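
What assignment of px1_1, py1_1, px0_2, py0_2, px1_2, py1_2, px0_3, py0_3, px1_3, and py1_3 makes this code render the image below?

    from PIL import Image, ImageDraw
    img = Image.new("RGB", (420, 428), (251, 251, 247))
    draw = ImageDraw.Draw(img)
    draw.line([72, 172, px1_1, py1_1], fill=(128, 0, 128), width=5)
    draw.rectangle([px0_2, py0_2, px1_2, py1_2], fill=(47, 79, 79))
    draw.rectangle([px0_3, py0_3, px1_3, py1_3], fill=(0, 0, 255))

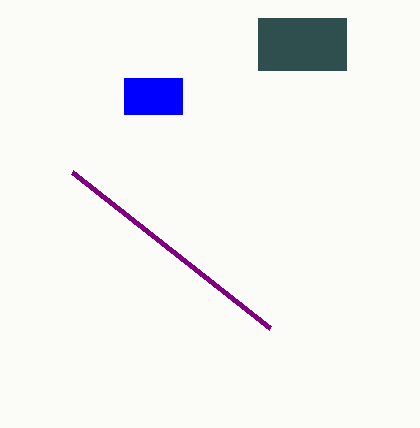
px1_1 = 270; py1_1 = 328; px0_2 = 258; py0_2 = 18; px1_2 = 346; py1_2 = 70; px0_3 = 124; py0_3 = 78; px1_3 = 182; py1_3 = 114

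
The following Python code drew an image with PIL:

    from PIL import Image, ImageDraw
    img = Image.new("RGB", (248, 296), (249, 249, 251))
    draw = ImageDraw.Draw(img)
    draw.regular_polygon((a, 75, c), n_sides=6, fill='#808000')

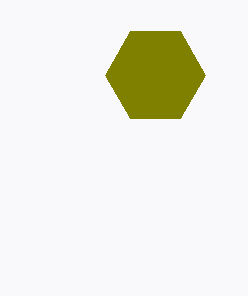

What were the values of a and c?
a = 155, c = 50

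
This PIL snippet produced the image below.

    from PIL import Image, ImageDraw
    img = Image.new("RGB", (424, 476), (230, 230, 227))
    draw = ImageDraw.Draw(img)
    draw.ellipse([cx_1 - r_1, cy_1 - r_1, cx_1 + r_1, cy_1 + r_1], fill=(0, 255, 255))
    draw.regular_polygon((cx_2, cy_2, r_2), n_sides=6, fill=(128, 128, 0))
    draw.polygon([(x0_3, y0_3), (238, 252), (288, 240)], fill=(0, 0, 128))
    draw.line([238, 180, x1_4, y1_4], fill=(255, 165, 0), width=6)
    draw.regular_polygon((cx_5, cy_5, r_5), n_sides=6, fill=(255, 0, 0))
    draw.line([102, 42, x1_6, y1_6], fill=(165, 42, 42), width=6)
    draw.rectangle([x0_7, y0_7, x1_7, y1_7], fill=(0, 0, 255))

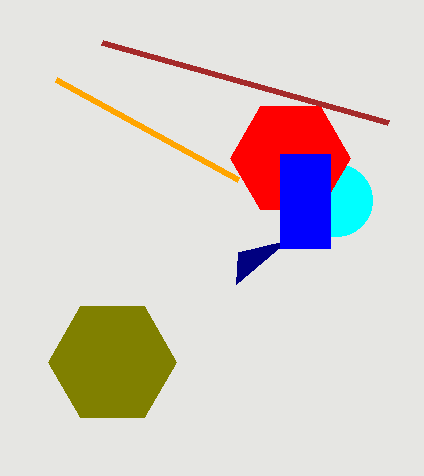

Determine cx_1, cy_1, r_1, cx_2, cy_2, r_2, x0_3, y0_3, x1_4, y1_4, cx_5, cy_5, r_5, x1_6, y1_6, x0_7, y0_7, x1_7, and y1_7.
cx_1 = 336, cy_1 = 200, r_1 = 36, cx_2 = 112, cy_2 = 362, r_2 = 64, x0_3 = 236, y0_3 = 284, x1_4 = 56, y1_4 = 80, cx_5 = 290, cy_5 = 158, r_5 = 60, x1_6 = 388, y1_6 = 122, x0_7 = 280, y0_7 = 154, x1_7 = 330, y1_7 = 248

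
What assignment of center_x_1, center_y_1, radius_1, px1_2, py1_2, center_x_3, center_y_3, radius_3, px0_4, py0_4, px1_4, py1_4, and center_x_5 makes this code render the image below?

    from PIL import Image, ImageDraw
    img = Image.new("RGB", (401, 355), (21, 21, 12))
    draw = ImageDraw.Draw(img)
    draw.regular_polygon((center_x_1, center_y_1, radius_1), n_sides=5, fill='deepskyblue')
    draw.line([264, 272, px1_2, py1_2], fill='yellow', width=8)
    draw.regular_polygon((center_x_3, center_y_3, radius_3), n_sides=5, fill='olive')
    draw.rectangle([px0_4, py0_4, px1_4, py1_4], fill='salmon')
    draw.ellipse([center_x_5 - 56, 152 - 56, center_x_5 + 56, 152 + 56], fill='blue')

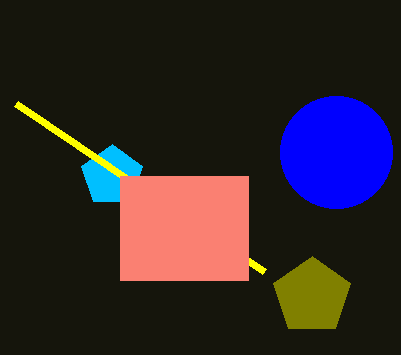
center_x_1 = 112; center_y_1 = 176; radius_1 = 32; px1_2 = 16; py1_2 = 104; center_x_3 = 312; center_y_3 = 296; radius_3 = 40; px0_4 = 120; py0_4 = 176; px1_4 = 248; py1_4 = 280; center_x_5 = 336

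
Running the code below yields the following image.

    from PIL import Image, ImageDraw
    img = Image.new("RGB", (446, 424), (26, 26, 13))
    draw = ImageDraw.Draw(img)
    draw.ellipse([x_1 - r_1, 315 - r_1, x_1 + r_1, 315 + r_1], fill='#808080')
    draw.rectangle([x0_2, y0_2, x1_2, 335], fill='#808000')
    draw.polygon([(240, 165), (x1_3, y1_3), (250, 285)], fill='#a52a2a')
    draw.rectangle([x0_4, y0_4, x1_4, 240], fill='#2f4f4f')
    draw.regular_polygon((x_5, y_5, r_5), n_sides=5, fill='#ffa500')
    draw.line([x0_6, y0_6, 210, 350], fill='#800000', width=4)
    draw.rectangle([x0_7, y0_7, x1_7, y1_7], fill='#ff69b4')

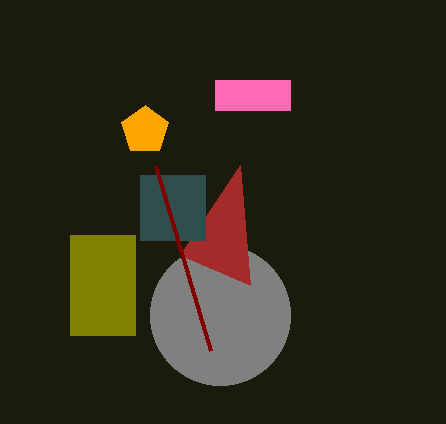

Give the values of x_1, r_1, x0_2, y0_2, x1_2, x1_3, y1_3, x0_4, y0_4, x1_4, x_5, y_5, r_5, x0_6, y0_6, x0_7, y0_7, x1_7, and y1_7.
x_1 = 220, r_1 = 70, x0_2 = 70, y0_2 = 235, x1_2 = 135, x1_3 = 180, y1_3 = 255, x0_4 = 140, y0_4 = 175, x1_4 = 205, x_5 = 145, y_5 = 130, r_5 = 25, x0_6 = 155, y0_6 = 165, x0_7 = 215, y0_7 = 80, x1_7 = 290, y1_7 = 110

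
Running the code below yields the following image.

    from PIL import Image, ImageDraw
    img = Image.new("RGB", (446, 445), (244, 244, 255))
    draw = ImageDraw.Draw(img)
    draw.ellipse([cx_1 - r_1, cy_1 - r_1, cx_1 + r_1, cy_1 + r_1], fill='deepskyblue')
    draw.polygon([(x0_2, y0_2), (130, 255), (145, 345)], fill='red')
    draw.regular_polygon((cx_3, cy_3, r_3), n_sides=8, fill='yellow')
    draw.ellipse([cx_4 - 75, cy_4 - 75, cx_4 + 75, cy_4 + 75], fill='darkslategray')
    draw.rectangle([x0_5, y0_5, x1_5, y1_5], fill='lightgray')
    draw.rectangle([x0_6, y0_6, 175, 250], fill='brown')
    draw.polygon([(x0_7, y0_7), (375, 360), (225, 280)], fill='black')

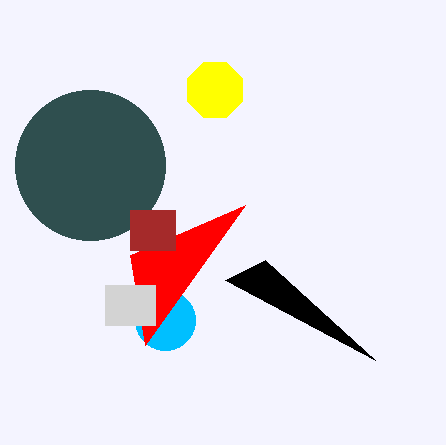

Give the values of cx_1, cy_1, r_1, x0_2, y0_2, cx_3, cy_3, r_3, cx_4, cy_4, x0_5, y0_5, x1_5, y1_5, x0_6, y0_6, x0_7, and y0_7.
cx_1 = 165, cy_1 = 320, r_1 = 30, x0_2 = 245, y0_2 = 205, cx_3 = 215, cy_3 = 90, r_3 = 30, cx_4 = 90, cy_4 = 165, x0_5 = 105, y0_5 = 285, x1_5 = 155, y1_5 = 325, x0_6 = 130, y0_6 = 210, x0_7 = 265, y0_7 = 260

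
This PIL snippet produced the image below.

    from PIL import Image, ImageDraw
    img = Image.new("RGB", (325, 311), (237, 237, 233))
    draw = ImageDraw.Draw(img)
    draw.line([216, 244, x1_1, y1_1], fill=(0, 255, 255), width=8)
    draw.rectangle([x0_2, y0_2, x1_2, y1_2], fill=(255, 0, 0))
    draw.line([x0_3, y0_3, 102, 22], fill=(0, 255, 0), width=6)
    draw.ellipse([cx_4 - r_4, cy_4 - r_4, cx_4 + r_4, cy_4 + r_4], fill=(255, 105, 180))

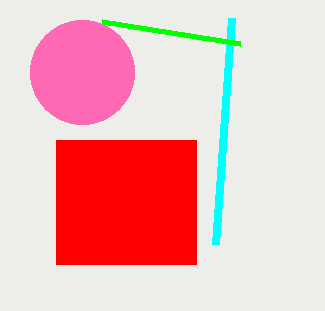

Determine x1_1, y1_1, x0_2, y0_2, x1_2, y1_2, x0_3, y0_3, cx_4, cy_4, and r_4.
x1_1 = 232
y1_1 = 18
x0_2 = 56
y0_2 = 140
x1_2 = 196
y1_2 = 264
x0_3 = 240
y0_3 = 44
cx_4 = 82
cy_4 = 72
r_4 = 52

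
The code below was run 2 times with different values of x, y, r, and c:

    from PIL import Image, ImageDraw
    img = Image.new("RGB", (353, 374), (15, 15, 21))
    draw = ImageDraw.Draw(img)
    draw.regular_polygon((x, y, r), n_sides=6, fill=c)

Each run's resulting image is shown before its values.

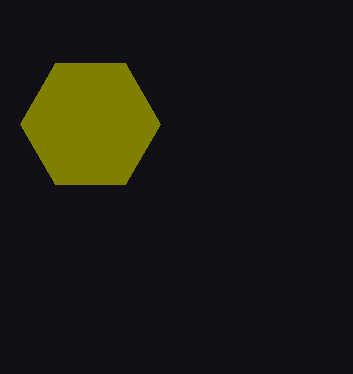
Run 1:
x = 90, y = 124, r = 70, c = 'olive'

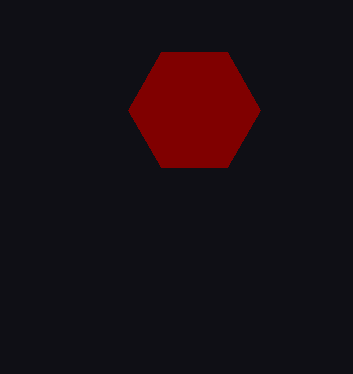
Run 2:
x = 194, y = 110, r = 66, c = 'maroon'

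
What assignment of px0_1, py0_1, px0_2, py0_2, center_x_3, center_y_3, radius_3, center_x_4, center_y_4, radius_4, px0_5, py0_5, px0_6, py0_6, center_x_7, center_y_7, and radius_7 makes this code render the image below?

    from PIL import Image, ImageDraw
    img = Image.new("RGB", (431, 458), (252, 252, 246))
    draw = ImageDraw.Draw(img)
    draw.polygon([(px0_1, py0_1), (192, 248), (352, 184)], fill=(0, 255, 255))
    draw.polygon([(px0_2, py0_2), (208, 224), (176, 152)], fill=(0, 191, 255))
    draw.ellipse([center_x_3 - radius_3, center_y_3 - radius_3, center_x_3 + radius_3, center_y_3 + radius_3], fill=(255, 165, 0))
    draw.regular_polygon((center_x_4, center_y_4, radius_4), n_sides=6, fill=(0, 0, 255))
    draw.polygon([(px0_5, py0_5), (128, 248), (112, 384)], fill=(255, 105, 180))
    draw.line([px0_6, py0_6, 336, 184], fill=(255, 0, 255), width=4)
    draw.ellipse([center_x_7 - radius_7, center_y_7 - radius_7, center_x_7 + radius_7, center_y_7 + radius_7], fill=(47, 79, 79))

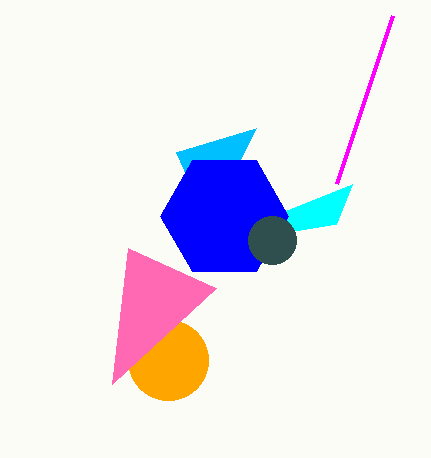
px0_1 = 336, py0_1 = 224, px0_2 = 256, py0_2 = 128, center_x_3 = 168, center_y_3 = 360, radius_3 = 40, center_x_4 = 224, center_y_4 = 216, radius_4 = 64, px0_5 = 216, py0_5 = 288, px0_6 = 392, py0_6 = 16, center_x_7 = 272, center_y_7 = 240, radius_7 = 24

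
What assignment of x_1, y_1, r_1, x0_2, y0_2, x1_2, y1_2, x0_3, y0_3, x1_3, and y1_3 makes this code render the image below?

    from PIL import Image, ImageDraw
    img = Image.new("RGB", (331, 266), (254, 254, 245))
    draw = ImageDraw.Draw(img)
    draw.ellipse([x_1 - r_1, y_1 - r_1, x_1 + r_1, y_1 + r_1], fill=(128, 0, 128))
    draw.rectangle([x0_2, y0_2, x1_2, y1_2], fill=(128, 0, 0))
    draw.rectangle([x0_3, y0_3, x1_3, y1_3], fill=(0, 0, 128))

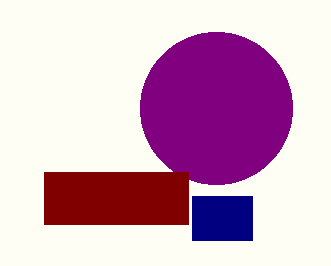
x_1 = 216, y_1 = 108, r_1 = 76, x0_2 = 44, y0_2 = 172, x1_2 = 188, y1_2 = 224, x0_3 = 192, y0_3 = 196, x1_3 = 252, y1_3 = 240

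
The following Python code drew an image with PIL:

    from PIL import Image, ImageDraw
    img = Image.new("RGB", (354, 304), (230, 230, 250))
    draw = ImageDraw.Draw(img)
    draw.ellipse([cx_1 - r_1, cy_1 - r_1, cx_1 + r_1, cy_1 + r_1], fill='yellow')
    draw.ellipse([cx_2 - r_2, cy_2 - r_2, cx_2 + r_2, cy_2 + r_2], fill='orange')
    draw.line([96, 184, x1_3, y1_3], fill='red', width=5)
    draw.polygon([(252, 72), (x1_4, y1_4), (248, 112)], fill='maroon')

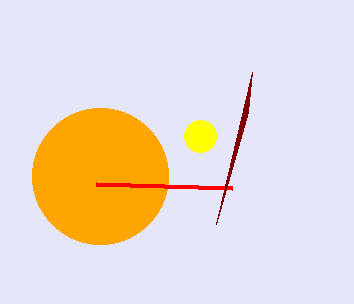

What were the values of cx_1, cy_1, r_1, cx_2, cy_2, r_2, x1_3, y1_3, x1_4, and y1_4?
cx_1 = 200, cy_1 = 136, r_1 = 16, cx_2 = 100, cy_2 = 176, r_2 = 68, x1_3 = 232, y1_3 = 188, x1_4 = 216, y1_4 = 224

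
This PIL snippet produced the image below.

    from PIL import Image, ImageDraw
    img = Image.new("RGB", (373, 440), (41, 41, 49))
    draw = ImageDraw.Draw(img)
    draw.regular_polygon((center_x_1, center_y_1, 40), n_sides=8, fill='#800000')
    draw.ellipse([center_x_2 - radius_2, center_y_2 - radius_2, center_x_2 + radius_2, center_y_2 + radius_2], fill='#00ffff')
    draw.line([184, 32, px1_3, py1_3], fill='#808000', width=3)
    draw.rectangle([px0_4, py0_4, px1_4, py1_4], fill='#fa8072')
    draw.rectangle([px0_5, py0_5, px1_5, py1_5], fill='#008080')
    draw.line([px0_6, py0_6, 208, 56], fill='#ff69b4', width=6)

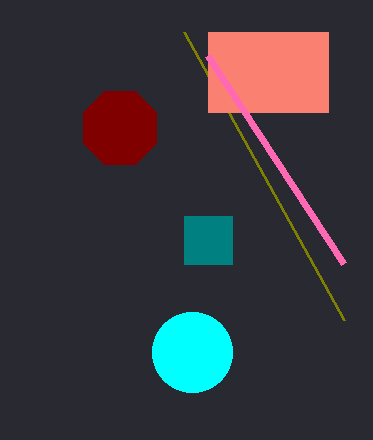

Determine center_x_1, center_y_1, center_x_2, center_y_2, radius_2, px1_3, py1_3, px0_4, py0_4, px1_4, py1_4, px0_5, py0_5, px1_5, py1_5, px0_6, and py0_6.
center_x_1 = 120
center_y_1 = 128
center_x_2 = 192
center_y_2 = 352
radius_2 = 40
px1_3 = 344
py1_3 = 320
px0_4 = 208
py0_4 = 32
px1_4 = 328
py1_4 = 112
px0_5 = 184
py0_5 = 216
px1_5 = 232
py1_5 = 264
px0_6 = 344
py0_6 = 264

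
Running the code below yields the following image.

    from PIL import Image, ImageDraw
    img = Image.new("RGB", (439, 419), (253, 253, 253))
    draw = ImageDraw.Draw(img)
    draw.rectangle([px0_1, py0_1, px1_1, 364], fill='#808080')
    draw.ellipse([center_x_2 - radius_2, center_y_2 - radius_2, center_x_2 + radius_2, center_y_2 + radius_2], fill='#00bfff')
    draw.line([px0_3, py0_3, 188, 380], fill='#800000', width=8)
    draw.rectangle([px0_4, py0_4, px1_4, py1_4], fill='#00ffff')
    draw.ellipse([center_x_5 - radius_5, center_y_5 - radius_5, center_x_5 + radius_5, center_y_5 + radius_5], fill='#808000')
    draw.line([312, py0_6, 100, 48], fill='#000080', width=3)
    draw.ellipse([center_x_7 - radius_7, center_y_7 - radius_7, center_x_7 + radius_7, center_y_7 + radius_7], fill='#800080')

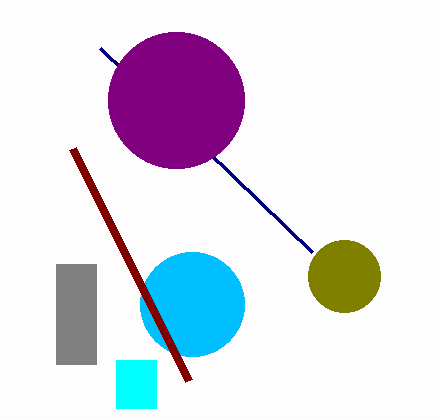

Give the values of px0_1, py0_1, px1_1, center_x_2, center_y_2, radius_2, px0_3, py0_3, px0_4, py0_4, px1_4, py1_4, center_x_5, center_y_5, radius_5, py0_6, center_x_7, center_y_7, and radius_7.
px0_1 = 56
py0_1 = 264
px1_1 = 96
center_x_2 = 192
center_y_2 = 304
radius_2 = 52
px0_3 = 72
py0_3 = 148
px0_4 = 116
py0_4 = 360
px1_4 = 156
py1_4 = 408
center_x_5 = 344
center_y_5 = 276
radius_5 = 36
py0_6 = 252
center_x_7 = 176
center_y_7 = 100
radius_7 = 68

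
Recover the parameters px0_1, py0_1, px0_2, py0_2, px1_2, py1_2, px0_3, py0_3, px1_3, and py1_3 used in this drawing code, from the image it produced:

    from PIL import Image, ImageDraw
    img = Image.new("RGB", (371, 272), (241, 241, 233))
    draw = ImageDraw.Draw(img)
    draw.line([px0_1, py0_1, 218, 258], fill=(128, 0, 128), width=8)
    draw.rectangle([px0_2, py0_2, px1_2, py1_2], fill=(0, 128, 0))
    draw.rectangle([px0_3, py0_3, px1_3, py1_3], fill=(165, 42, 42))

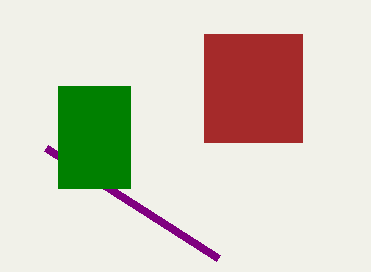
px0_1 = 46
py0_1 = 148
px0_2 = 58
py0_2 = 86
px1_2 = 130
py1_2 = 188
px0_3 = 204
py0_3 = 34
px1_3 = 302
py1_3 = 142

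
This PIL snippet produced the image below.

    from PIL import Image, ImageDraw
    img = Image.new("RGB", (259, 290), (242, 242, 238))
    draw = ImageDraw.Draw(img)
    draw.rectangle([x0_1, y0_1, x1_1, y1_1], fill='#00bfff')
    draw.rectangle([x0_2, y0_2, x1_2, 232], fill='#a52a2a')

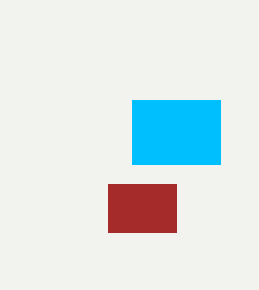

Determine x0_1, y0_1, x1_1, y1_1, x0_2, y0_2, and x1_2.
x0_1 = 132; y0_1 = 100; x1_1 = 220; y1_1 = 164; x0_2 = 108; y0_2 = 184; x1_2 = 176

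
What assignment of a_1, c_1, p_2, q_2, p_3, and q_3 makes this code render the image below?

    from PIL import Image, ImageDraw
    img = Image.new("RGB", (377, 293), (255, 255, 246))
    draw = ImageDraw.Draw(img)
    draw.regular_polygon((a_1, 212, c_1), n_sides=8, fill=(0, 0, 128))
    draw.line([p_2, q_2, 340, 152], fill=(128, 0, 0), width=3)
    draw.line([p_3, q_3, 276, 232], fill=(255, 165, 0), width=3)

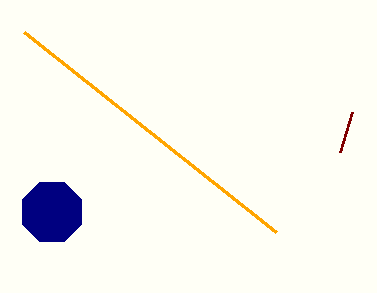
a_1 = 52; c_1 = 32; p_2 = 352; q_2 = 112; p_3 = 24; q_3 = 32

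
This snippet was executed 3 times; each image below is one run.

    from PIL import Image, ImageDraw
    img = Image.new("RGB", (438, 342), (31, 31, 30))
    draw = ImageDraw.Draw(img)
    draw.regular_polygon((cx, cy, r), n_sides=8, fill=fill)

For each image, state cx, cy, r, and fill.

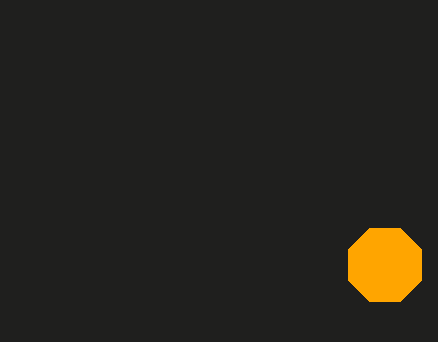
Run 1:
cx = 385, cy = 265, r = 40, fill = 'orange'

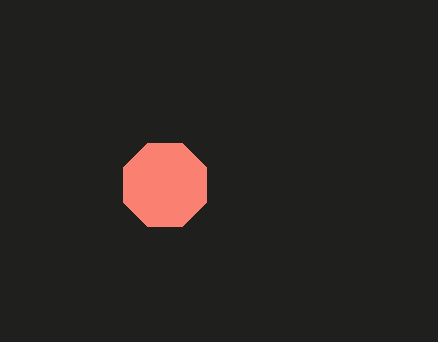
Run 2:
cx = 165
cy = 185
r = 45
fill = 'salmon'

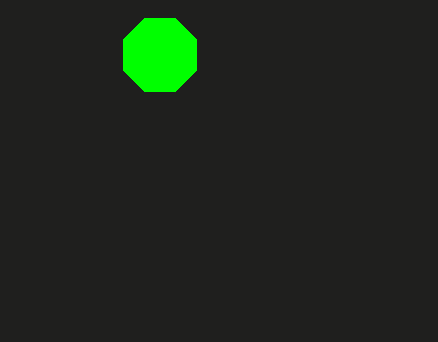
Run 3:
cx = 160, cy = 55, r = 40, fill = 'lime'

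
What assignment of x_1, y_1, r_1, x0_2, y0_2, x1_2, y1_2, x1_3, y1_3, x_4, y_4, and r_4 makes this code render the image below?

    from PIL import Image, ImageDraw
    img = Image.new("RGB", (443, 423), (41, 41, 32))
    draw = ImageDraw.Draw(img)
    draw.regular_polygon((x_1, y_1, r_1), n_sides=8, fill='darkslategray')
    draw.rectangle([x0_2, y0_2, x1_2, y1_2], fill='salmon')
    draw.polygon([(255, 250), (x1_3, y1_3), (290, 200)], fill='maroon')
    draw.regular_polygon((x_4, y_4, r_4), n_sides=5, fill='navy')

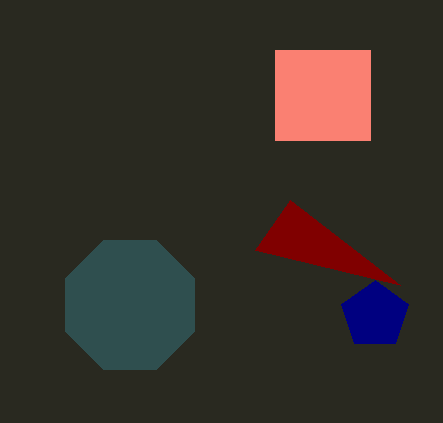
x_1 = 130; y_1 = 305; r_1 = 70; x0_2 = 275; y0_2 = 50; x1_2 = 370; y1_2 = 140; x1_3 = 400; y1_3 = 285; x_4 = 375; y_4 = 315; r_4 = 35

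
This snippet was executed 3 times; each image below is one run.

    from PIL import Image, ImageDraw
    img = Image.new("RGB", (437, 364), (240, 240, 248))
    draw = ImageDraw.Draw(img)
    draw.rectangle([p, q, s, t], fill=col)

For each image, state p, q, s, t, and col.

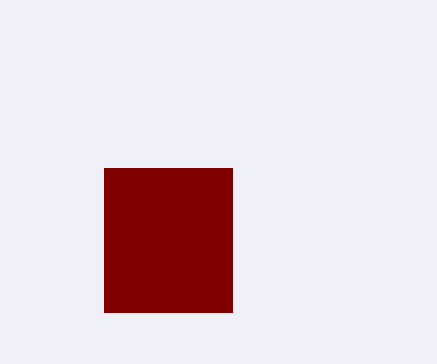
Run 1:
p = 104, q = 168, s = 232, t = 312, col = 'maroon'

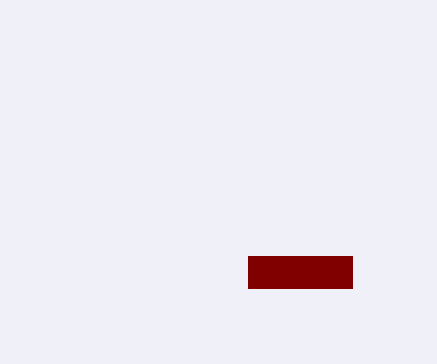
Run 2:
p = 248; q = 256; s = 352; t = 288; col = 'maroon'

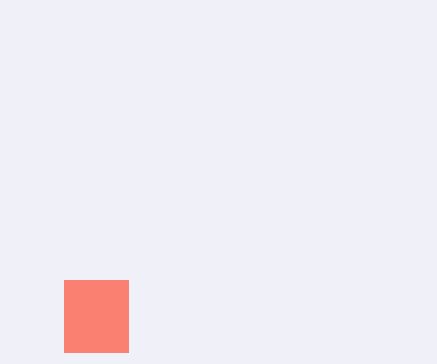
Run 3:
p = 64
q = 280
s = 128
t = 352
col = 'salmon'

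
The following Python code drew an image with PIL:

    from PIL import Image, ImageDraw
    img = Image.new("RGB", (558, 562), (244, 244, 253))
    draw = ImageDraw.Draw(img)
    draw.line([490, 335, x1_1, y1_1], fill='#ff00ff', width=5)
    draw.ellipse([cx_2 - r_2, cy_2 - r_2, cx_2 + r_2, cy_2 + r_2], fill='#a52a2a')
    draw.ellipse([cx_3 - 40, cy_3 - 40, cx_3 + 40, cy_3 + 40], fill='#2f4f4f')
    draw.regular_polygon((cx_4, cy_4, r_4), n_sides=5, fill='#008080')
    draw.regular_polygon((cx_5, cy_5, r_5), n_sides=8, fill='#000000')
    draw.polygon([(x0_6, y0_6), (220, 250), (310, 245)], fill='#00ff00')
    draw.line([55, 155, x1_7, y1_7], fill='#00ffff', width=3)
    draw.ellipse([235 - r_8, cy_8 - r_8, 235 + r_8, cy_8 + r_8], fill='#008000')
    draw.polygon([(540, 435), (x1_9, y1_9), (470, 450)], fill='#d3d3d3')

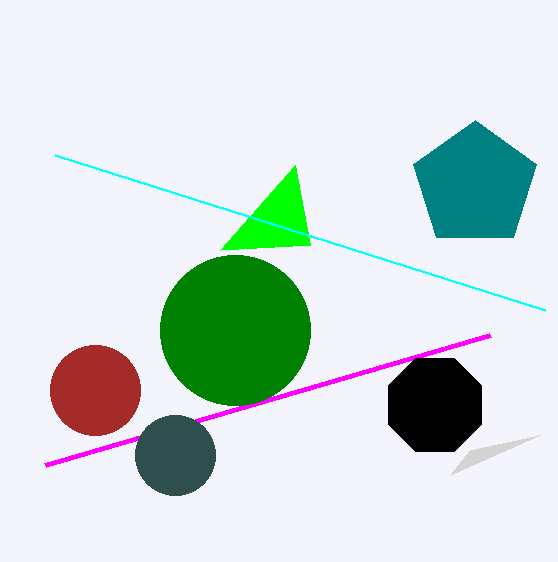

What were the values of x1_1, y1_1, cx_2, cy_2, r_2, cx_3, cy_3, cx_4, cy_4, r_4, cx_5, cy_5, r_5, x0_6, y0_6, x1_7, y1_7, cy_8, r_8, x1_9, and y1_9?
x1_1 = 45
y1_1 = 465
cx_2 = 95
cy_2 = 390
r_2 = 45
cx_3 = 175
cy_3 = 455
cx_4 = 475
cy_4 = 185
r_4 = 65
cx_5 = 435
cy_5 = 405
r_5 = 50
x0_6 = 295
y0_6 = 165
x1_7 = 545
y1_7 = 310
cy_8 = 330
r_8 = 75
x1_9 = 450
y1_9 = 475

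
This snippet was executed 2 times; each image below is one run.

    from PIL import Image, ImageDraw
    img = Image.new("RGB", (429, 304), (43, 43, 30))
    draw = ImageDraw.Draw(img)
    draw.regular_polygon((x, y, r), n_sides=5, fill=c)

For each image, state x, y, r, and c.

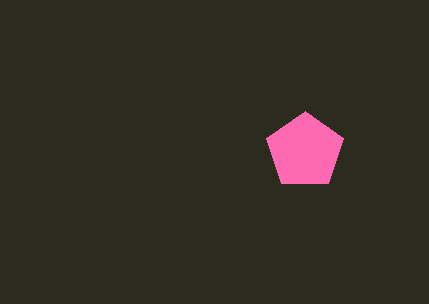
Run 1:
x = 305; y = 151; r = 40; c = 'hotpink'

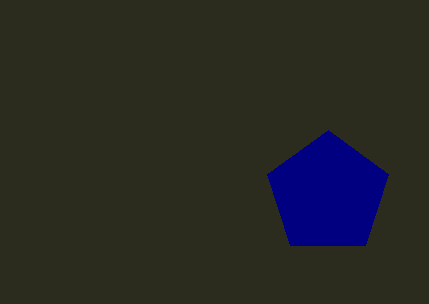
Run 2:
x = 328, y = 194, r = 64, c = 'navy'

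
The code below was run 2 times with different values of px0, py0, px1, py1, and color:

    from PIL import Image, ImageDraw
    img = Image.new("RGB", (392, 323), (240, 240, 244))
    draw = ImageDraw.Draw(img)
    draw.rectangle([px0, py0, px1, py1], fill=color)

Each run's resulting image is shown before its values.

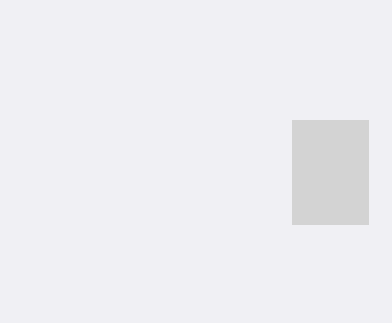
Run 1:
px0 = 292; py0 = 120; px1 = 368; py1 = 224; color = 'lightgray'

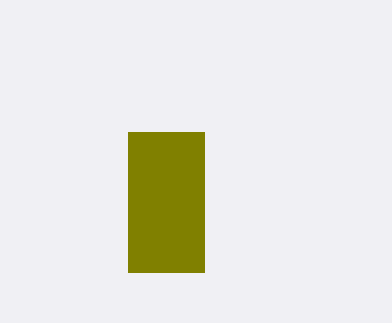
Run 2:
px0 = 128
py0 = 132
px1 = 204
py1 = 272
color = 'olive'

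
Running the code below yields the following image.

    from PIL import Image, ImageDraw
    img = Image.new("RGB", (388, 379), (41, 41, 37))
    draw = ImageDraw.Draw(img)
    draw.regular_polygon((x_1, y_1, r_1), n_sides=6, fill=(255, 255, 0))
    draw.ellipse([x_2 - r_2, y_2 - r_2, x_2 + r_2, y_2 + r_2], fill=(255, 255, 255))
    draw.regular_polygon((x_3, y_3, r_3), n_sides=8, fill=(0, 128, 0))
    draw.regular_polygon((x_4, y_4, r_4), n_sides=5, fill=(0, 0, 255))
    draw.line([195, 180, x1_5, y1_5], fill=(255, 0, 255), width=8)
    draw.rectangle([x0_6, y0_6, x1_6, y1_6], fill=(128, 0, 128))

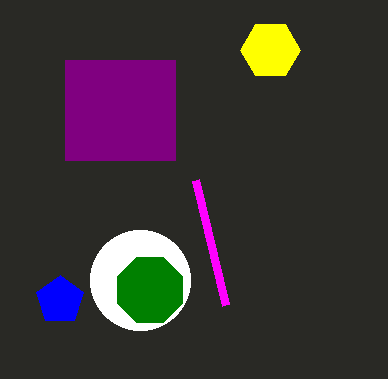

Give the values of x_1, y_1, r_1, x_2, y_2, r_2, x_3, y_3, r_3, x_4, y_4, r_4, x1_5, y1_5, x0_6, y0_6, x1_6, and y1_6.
x_1 = 270; y_1 = 50; r_1 = 30; x_2 = 140; y_2 = 280; r_2 = 50; x_3 = 150; y_3 = 290; r_3 = 35; x_4 = 60; y_4 = 300; r_4 = 25; x1_5 = 225; y1_5 = 305; x0_6 = 65; y0_6 = 60; x1_6 = 175; y1_6 = 160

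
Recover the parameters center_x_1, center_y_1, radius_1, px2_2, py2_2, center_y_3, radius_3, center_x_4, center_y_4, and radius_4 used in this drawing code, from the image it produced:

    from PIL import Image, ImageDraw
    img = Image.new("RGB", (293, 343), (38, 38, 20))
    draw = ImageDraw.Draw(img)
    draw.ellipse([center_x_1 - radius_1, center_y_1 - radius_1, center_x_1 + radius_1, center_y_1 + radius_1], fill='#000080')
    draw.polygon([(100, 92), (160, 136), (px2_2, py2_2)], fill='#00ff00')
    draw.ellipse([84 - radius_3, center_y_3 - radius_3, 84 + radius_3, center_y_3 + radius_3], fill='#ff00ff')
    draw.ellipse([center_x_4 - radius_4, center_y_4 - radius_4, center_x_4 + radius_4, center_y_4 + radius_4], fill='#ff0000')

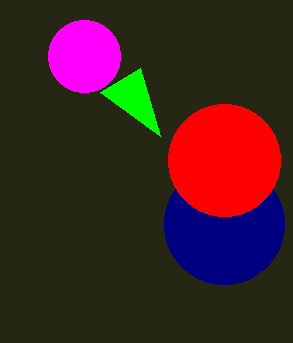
center_x_1 = 224, center_y_1 = 224, radius_1 = 60, px2_2 = 140, py2_2 = 68, center_y_3 = 56, radius_3 = 36, center_x_4 = 224, center_y_4 = 160, radius_4 = 56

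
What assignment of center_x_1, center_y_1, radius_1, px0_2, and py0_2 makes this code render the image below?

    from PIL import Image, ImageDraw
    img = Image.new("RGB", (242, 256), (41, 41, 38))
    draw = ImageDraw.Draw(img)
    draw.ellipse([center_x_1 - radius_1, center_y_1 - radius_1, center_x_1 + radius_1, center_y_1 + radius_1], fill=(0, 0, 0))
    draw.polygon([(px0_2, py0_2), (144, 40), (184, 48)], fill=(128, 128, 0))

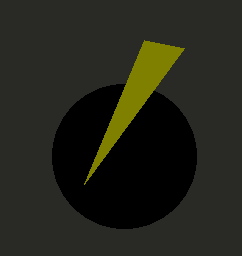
center_x_1 = 124; center_y_1 = 156; radius_1 = 72; px0_2 = 84; py0_2 = 184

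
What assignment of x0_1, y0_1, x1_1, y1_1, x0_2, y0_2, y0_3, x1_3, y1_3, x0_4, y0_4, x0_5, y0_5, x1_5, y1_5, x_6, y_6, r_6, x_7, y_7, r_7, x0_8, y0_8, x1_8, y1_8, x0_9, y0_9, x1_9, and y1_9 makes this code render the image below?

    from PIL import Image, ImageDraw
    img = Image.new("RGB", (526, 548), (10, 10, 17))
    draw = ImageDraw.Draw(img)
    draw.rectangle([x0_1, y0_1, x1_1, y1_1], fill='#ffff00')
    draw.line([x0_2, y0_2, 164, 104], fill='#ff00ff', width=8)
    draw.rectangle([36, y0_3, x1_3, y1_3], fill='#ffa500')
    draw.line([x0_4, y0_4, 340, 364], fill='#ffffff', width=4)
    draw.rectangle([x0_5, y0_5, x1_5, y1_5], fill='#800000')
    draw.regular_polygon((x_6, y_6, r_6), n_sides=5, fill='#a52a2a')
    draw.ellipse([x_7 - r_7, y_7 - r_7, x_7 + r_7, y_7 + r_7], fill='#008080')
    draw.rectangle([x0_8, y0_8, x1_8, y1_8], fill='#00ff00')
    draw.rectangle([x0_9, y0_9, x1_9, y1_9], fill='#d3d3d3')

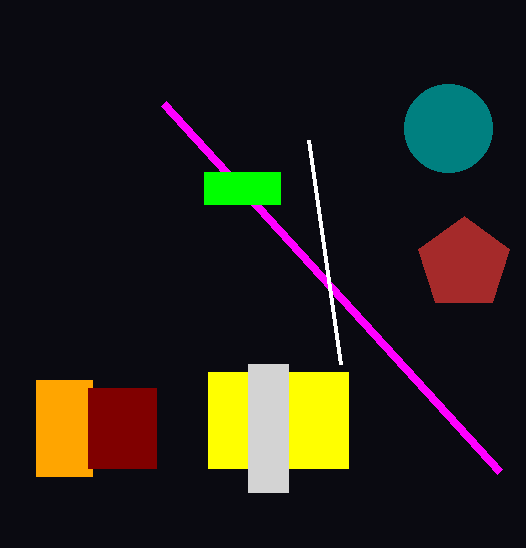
x0_1 = 208; y0_1 = 372; x1_1 = 348; y1_1 = 468; x0_2 = 500; y0_2 = 472; y0_3 = 380; x1_3 = 92; y1_3 = 476; x0_4 = 308; y0_4 = 140; x0_5 = 88; y0_5 = 388; x1_5 = 156; y1_5 = 468; x_6 = 464; y_6 = 264; r_6 = 48; x_7 = 448; y_7 = 128; r_7 = 44; x0_8 = 204; y0_8 = 172; x1_8 = 280; y1_8 = 204; x0_9 = 248; y0_9 = 364; x1_9 = 288; y1_9 = 492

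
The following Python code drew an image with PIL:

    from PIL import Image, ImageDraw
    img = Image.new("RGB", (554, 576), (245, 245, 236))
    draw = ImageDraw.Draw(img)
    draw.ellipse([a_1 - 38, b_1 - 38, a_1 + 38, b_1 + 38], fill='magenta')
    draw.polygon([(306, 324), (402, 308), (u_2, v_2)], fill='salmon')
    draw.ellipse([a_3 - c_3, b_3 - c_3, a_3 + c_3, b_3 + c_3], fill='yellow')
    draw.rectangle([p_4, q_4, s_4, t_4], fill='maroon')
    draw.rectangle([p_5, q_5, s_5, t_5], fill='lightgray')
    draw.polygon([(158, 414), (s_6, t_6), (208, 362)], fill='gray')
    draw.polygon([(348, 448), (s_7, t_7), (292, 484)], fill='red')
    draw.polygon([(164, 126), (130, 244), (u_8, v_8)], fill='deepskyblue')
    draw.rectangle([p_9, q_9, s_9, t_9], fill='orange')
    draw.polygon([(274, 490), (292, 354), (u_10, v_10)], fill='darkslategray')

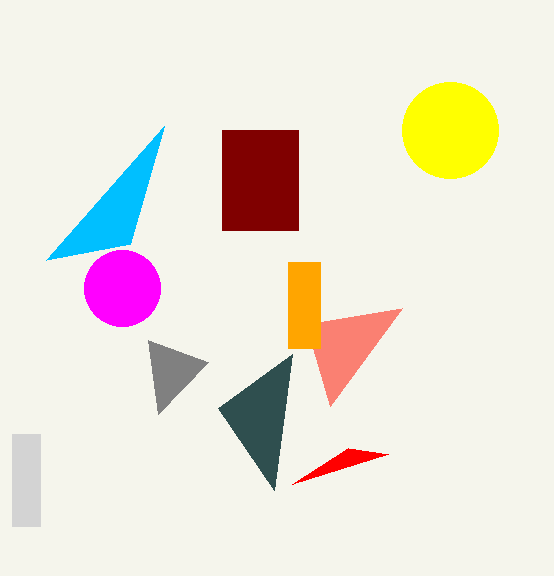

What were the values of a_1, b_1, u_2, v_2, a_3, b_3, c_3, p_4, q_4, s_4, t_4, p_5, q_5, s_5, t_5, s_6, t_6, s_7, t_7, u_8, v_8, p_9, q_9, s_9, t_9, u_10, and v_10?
a_1 = 122, b_1 = 288, u_2 = 330, v_2 = 406, a_3 = 450, b_3 = 130, c_3 = 48, p_4 = 222, q_4 = 130, s_4 = 298, t_4 = 230, p_5 = 12, q_5 = 434, s_5 = 40, t_5 = 526, s_6 = 148, t_6 = 340, s_7 = 388, t_7 = 454, u_8 = 46, v_8 = 260, p_9 = 288, q_9 = 262, s_9 = 320, t_9 = 348, u_10 = 218, v_10 = 408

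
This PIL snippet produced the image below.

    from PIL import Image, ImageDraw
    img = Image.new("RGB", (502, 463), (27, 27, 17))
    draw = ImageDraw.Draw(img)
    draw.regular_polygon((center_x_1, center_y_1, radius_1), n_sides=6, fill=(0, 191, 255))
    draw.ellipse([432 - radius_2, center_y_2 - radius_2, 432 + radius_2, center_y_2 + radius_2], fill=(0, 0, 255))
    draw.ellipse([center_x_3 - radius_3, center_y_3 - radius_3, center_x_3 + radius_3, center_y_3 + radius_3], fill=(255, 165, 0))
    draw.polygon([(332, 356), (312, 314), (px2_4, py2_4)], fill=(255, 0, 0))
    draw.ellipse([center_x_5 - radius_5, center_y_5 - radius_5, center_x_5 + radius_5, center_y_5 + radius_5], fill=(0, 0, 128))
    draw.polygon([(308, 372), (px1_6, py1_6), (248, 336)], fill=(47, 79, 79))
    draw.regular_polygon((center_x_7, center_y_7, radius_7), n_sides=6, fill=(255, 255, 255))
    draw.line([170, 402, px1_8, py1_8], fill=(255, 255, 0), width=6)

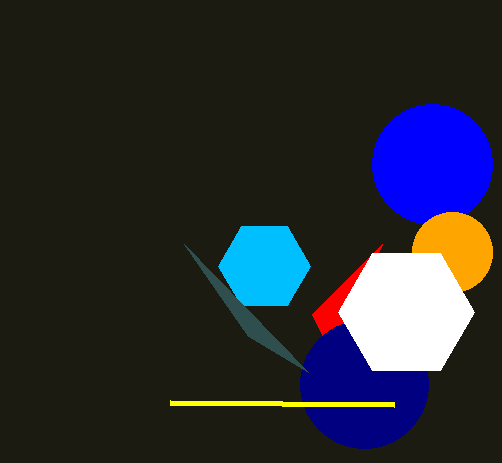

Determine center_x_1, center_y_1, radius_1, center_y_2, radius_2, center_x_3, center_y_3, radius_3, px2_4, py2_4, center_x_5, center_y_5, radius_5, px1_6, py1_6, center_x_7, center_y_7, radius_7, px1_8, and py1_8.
center_x_1 = 264
center_y_1 = 266
radius_1 = 46
center_y_2 = 164
radius_2 = 60
center_x_3 = 452
center_y_3 = 252
radius_3 = 40
px2_4 = 382
py2_4 = 244
center_x_5 = 364
center_y_5 = 384
radius_5 = 64
px1_6 = 184
py1_6 = 244
center_x_7 = 406
center_y_7 = 312
radius_7 = 68
px1_8 = 394
py1_8 = 404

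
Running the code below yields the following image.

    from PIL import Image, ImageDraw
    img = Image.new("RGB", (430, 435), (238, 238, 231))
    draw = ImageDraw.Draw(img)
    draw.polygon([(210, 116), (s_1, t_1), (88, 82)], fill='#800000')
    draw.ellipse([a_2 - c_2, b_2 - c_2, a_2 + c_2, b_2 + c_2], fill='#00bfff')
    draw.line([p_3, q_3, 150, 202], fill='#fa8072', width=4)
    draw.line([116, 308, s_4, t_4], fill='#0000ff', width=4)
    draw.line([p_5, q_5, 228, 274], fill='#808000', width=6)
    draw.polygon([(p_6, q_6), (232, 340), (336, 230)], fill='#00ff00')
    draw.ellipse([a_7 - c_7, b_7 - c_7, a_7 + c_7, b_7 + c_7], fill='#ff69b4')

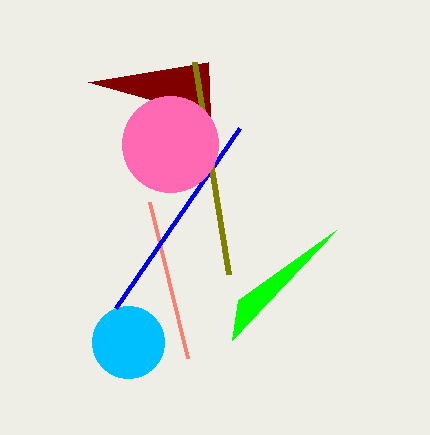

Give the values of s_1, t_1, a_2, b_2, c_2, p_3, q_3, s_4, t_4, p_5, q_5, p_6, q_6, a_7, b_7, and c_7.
s_1 = 208, t_1 = 62, a_2 = 128, b_2 = 342, c_2 = 36, p_3 = 188, q_3 = 358, s_4 = 240, t_4 = 128, p_5 = 194, q_5 = 62, p_6 = 238, q_6 = 300, a_7 = 170, b_7 = 144, c_7 = 48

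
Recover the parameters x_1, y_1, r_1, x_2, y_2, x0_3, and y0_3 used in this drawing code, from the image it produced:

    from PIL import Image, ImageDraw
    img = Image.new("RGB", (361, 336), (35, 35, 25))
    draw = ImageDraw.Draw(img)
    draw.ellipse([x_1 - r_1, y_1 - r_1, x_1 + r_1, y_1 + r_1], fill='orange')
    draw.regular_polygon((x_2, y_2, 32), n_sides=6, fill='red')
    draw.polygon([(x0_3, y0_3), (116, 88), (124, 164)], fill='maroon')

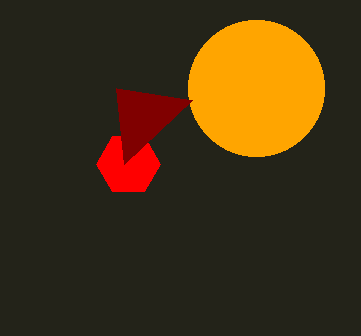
x_1 = 256
y_1 = 88
r_1 = 68
x_2 = 128
y_2 = 164
x0_3 = 192
y0_3 = 100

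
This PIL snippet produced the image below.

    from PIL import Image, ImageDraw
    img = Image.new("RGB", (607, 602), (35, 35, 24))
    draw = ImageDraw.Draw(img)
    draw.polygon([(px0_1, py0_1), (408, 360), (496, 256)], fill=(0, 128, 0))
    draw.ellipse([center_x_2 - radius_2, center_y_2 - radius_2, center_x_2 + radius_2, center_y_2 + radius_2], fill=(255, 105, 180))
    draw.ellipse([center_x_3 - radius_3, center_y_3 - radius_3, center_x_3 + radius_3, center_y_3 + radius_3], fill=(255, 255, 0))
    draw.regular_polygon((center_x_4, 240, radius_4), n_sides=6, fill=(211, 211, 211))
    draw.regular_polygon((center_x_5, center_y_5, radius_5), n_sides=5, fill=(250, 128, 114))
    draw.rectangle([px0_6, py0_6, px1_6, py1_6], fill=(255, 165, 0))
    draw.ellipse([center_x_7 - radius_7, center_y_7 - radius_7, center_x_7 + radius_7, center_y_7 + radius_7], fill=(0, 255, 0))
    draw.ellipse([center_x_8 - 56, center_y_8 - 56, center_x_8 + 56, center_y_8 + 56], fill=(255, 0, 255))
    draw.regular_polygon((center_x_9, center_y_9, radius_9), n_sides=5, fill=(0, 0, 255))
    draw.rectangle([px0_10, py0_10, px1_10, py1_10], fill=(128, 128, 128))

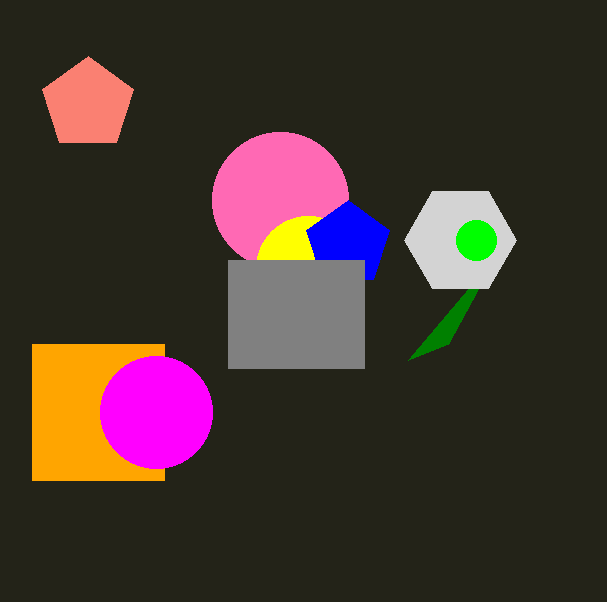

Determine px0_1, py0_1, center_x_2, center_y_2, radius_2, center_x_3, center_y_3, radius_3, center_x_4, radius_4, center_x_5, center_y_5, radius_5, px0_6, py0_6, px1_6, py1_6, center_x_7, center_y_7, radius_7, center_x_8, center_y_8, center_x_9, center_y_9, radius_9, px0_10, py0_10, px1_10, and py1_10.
px0_1 = 448, py0_1 = 344, center_x_2 = 280, center_y_2 = 200, radius_2 = 68, center_x_3 = 308, center_y_3 = 268, radius_3 = 52, center_x_4 = 460, radius_4 = 56, center_x_5 = 88, center_y_5 = 104, radius_5 = 48, px0_6 = 32, py0_6 = 344, px1_6 = 164, py1_6 = 480, center_x_7 = 476, center_y_7 = 240, radius_7 = 20, center_x_8 = 156, center_y_8 = 412, center_x_9 = 348, center_y_9 = 244, radius_9 = 44, px0_10 = 228, py0_10 = 260, px1_10 = 364, py1_10 = 368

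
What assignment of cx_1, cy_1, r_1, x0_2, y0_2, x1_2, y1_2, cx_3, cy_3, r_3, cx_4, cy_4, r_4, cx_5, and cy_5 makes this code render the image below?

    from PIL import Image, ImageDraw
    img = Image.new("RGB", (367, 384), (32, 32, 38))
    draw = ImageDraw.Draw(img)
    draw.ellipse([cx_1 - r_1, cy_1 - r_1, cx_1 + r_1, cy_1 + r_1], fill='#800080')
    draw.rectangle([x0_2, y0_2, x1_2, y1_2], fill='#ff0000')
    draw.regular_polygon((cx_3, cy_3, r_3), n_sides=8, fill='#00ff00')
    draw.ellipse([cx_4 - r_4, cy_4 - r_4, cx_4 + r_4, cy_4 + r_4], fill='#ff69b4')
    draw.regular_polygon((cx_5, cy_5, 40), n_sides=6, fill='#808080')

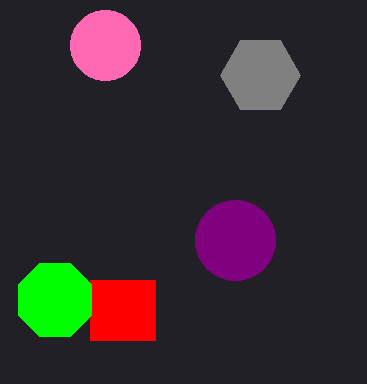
cx_1 = 235, cy_1 = 240, r_1 = 40, x0_2 = 90, y0_2 = 280, x1_2 = 155, y1_2 = 340, cx_3 = 55, cy_3 = 300, r_3 = 40, cx_4 = 105, cy_4 = 45, r_4 = 35, cx_5 = 260, cy_5 = 75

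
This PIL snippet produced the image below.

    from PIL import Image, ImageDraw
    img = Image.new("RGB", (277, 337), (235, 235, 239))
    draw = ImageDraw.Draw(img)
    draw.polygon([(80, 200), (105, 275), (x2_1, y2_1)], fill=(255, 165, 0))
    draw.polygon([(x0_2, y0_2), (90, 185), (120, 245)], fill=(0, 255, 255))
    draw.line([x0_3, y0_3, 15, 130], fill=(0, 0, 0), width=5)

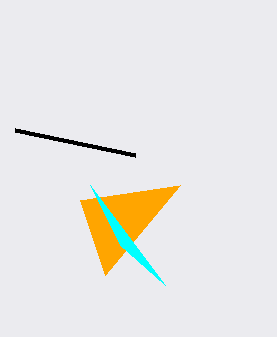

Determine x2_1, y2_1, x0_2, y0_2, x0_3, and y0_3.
x2_1 = 180, y2_1 = 185, x0_2 = 165, y0_2 = 285, x0_3 = 135, y0_3 = 155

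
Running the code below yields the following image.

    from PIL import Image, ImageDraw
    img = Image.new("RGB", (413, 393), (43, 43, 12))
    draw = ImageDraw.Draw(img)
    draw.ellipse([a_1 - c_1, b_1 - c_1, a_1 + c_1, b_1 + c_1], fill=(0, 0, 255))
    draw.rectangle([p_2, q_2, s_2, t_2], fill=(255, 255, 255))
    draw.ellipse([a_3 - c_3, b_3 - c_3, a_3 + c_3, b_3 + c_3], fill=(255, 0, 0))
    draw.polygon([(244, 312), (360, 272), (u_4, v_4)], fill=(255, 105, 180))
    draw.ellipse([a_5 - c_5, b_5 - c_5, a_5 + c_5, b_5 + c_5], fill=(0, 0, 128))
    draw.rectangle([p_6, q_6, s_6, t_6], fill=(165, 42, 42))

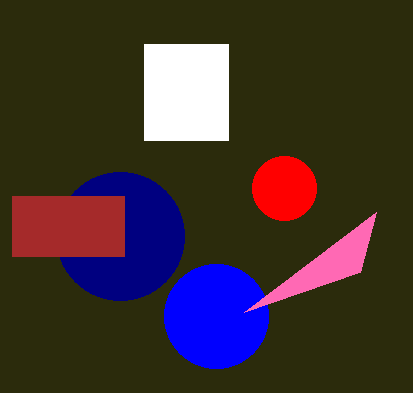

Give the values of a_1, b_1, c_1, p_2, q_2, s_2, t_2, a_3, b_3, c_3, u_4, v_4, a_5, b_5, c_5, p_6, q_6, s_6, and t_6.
a_1 = 216; b_1 = 316; c_1 = 52; p_2 = 144; q_2 = 44; s_2 = 228; t_2 = 140; a_3 = 284; b_3 = 188; c_3 = 32; u_4 = 376; v_4 = 212; a_5 = 120; b_5 = 236; c_5 = 64; p_6 = 12; q_6 = 196; s_6 = 124; t_6 = 256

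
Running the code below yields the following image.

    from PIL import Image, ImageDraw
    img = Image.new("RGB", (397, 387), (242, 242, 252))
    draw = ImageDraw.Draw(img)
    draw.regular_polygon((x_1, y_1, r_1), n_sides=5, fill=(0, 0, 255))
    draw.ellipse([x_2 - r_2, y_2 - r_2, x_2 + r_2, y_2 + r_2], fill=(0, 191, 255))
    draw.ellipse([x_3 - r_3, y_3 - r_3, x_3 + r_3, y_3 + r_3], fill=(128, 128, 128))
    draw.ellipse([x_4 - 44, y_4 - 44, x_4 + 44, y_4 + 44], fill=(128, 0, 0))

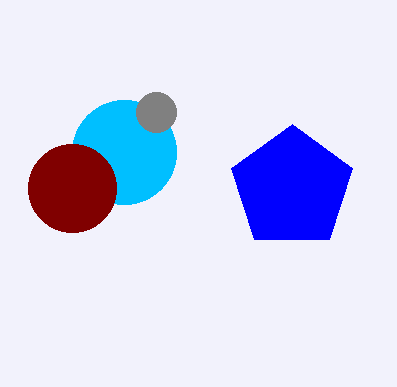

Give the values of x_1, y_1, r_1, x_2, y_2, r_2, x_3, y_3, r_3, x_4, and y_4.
x_1 = 292, y_1 = 188, r_1 = 64, x_2 = 124, y_2 = 152, r_2 = 52, x_3 = 156, y_3 = 112, r_3 = 20, x_4 = 72, y_4 = 188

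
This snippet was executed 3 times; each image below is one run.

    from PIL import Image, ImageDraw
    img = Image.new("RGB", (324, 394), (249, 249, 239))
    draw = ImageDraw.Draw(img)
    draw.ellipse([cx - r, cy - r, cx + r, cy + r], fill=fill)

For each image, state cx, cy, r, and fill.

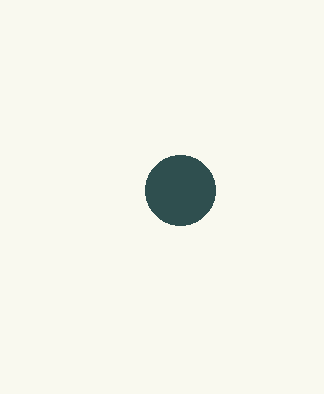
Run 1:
cx = 180; cy = 190; r = 35; fill = 'darkslategray'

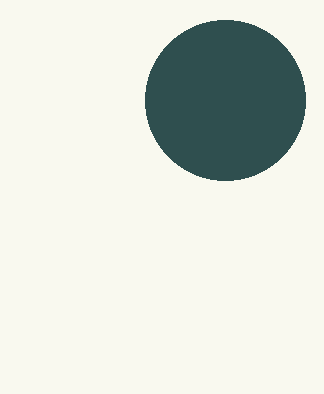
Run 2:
cx = 225
cy = 100
r = 80
fill = 'darkslategray'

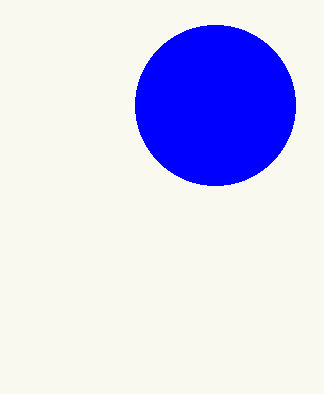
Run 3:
cx = 215, cy = 105, r = 80, fill = 'blue'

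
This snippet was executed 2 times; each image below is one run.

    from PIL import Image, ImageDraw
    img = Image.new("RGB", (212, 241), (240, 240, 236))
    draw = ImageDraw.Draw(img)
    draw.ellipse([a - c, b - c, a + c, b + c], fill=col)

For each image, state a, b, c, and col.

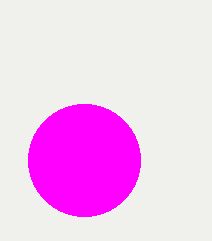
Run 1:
a = 84, b = 160, c = 56, col = 'magenta'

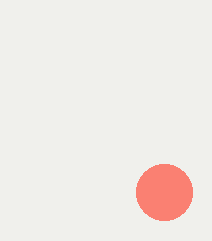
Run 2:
a = 164; b = 192; c = 28; col = 'salmon'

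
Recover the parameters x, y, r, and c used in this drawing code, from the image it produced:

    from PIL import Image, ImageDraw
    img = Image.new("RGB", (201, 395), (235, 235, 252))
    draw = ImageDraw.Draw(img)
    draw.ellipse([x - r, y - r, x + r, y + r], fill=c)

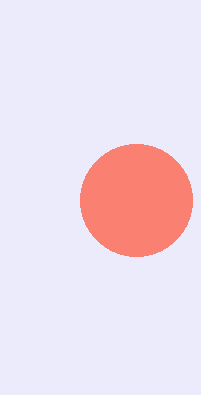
x = 136
y = 200
r = 56
c = 'salmon'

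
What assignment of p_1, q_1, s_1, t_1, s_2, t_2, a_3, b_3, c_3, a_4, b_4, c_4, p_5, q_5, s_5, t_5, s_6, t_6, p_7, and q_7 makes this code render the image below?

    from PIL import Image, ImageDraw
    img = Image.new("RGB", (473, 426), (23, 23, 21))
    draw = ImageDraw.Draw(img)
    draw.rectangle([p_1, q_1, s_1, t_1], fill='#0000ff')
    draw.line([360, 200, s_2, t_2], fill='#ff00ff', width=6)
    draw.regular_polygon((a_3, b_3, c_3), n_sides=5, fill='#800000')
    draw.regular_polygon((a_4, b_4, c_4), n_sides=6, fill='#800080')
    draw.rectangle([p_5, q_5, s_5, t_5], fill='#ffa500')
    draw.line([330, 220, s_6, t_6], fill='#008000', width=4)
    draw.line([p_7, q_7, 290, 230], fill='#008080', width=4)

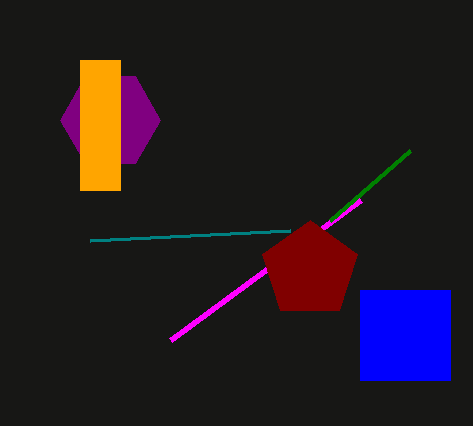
p_1 = 360; q_1 = 290; s_1 = 450; t_1 = 380; s_2 = 170; t_2 = 340; a_3 = 310; b_3 = 270; c_3 = 50; a_4 = 110; b_4 = 120; c_4 = 50; p_5 = 80; q_5 = 60; s_5 = 120; t_5 = 190; s_6 = 410; t_6 = 150; p_7 = 90; q_7 = 240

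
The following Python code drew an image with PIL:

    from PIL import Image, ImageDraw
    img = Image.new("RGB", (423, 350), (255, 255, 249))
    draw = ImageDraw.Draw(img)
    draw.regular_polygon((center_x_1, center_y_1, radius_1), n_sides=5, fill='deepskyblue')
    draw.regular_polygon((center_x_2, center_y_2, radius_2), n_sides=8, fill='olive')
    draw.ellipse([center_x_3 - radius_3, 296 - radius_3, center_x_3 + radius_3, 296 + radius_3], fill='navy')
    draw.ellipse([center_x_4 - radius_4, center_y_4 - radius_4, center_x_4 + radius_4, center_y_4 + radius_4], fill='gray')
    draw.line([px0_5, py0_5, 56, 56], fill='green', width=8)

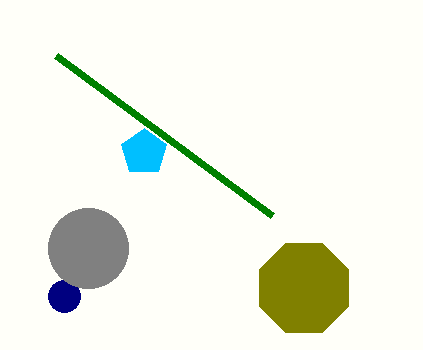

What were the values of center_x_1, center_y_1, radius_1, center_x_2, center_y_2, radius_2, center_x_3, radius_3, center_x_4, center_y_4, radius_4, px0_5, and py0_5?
center_x_1 = 144; center_y_1 = 152; radius_1 = 24; center_x_2 = 304; center_y_2 = 288; radius_2 = 48; center_x_3 = 64; radius_3 = 16; center_x_4 = 88; center_y_4 = 248; radius_4 = 40; px0_5 = 272; py0_5 = 216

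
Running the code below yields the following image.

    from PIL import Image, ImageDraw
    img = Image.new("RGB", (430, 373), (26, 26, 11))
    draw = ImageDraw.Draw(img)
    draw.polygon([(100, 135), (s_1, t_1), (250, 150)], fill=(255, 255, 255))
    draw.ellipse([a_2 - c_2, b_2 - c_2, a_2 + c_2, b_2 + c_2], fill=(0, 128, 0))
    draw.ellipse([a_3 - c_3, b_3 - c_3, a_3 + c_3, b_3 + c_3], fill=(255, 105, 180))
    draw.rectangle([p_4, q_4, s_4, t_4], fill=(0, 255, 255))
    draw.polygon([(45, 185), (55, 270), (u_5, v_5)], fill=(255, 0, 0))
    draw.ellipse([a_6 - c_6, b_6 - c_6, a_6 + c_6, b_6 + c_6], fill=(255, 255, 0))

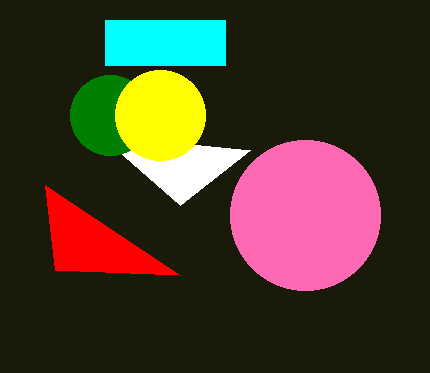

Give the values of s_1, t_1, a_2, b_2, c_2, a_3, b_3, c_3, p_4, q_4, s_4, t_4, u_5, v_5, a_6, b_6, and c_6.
s_1 = 180, t_1 = 205, a_2 = 110, b_2 = 115, c_2 = 40, a_3 = 305, b_3 = 215, c_3 = 75, p_4 = 105, q_4 = 20, s_4 = 225, t_4 = 65, u_5 = 180, v_5 = 275, a_6 = 160, b_6 = 115, c_6 = 45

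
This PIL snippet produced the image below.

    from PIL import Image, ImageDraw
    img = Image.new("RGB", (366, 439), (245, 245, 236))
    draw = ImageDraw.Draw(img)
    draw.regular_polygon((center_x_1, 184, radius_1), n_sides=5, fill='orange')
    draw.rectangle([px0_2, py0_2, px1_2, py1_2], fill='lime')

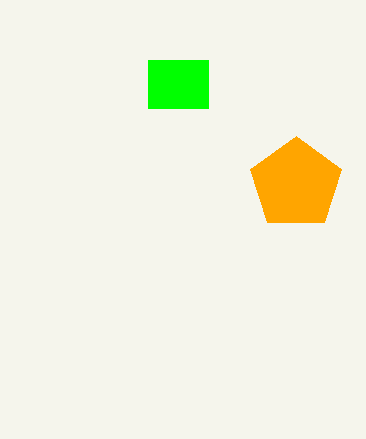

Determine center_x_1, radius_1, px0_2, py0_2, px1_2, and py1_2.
center_x_1 = 296; radius_1 = 48; px0_2 = 148; py0_2 = 60; px1_2 = 208; py1_2 = 108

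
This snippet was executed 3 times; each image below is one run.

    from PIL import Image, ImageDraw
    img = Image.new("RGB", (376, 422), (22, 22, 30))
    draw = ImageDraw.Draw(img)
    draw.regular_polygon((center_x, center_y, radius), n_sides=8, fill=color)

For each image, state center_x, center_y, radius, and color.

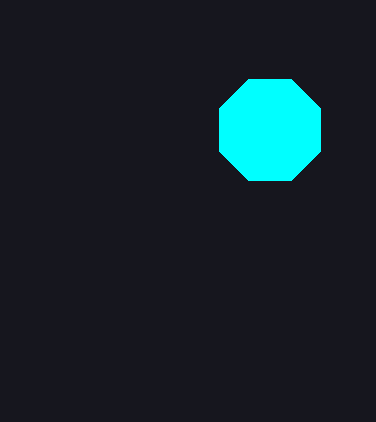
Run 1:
center_x = 270, center_y = 130, radius = 55, color = 'cyan'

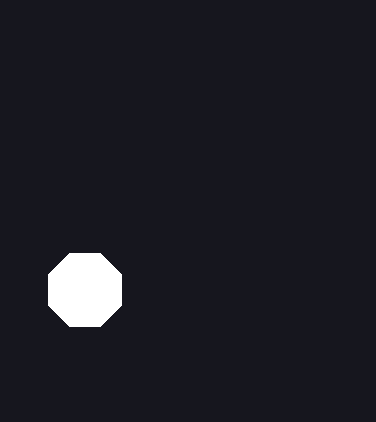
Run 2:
center_x = 85
center_y = 290
radius = 40
color = 'white'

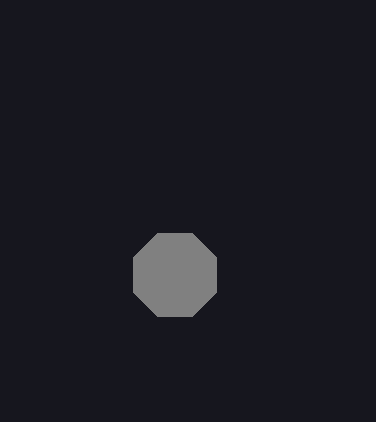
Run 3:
center_x = 175, center_y = 275, radius = 45, color = 'gray'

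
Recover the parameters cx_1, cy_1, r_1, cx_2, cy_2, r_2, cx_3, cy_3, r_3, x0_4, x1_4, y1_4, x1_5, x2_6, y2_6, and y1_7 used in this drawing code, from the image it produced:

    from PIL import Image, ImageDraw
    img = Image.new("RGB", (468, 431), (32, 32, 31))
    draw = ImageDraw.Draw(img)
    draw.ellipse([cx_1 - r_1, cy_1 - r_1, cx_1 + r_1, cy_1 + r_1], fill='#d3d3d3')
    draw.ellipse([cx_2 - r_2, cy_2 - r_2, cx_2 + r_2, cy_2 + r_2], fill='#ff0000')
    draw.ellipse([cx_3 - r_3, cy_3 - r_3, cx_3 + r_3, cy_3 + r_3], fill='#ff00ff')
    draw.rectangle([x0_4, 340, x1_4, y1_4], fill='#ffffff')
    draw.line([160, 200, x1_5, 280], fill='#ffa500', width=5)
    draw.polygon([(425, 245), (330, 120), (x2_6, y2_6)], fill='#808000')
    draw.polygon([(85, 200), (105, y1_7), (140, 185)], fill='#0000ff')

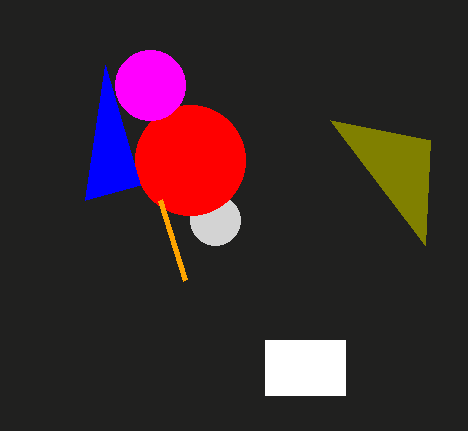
cx_1 = 215; cy_1 = 220; r_1 = 25; cx_2 = 190; cy_2 = 160; r_2 = 55; cx_3 = 150; cy_3 = 85; r_3 = 35; x0_4 = 265; x1_4 = 345; y1_4 = 395; x1_5 = 185; x2_6 = 430; y2_6 = 140; y1_7 = 65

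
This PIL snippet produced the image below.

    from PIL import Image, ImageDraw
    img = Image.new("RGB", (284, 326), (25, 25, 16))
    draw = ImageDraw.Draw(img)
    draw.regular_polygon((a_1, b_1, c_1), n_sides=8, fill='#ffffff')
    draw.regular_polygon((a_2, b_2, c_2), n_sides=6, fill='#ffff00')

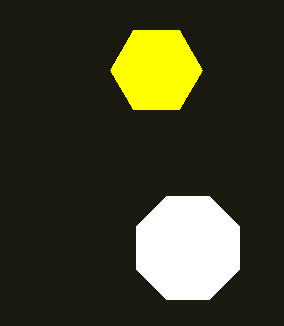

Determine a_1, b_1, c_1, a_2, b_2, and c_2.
a_1 = 188, b_1 = 248, c_1 = 56, a_2 = 156, b_2 = 70, c_2 = 46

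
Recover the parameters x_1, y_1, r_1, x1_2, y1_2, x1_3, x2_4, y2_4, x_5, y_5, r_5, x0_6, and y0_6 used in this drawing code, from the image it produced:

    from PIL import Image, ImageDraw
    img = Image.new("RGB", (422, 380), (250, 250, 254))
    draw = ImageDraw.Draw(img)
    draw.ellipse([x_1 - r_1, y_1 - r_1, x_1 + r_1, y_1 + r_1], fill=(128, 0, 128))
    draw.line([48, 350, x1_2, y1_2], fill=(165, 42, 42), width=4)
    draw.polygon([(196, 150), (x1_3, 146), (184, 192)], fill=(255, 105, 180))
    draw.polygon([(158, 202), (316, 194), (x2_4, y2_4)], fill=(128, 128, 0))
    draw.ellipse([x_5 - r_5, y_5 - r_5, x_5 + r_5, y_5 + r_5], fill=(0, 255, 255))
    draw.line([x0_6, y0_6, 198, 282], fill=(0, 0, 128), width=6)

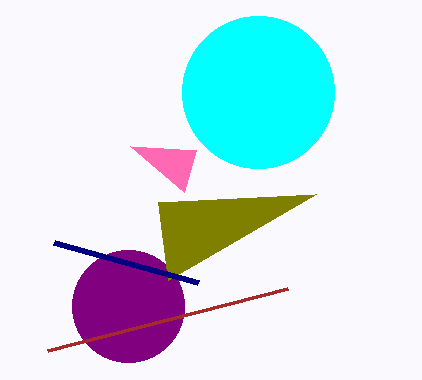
x_1 = 128; y_1 = 306; r_1 = 56; x1_2 = 288; y1_2 = 288; x1_3 = 130; x2_4 = 168; y2_4 = 280; x_5 = 258; y_5 = 92; r_5 = 76; x0_6 = 54; y0_6 = 242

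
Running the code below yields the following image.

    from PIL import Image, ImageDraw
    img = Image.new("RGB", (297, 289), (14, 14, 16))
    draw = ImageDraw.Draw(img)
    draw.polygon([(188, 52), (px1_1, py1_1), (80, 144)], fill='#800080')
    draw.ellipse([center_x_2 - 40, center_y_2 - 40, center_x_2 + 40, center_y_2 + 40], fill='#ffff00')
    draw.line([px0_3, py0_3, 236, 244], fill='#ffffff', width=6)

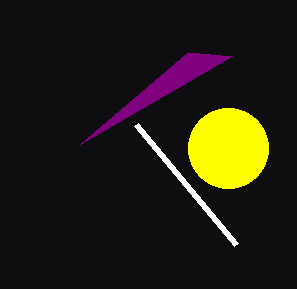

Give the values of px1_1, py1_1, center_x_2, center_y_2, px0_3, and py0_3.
px1_1 = 232, py1_1 = 56, center_x_2 = 228, center_y_2 = 148, px0_3 = 136, py0_3 = 124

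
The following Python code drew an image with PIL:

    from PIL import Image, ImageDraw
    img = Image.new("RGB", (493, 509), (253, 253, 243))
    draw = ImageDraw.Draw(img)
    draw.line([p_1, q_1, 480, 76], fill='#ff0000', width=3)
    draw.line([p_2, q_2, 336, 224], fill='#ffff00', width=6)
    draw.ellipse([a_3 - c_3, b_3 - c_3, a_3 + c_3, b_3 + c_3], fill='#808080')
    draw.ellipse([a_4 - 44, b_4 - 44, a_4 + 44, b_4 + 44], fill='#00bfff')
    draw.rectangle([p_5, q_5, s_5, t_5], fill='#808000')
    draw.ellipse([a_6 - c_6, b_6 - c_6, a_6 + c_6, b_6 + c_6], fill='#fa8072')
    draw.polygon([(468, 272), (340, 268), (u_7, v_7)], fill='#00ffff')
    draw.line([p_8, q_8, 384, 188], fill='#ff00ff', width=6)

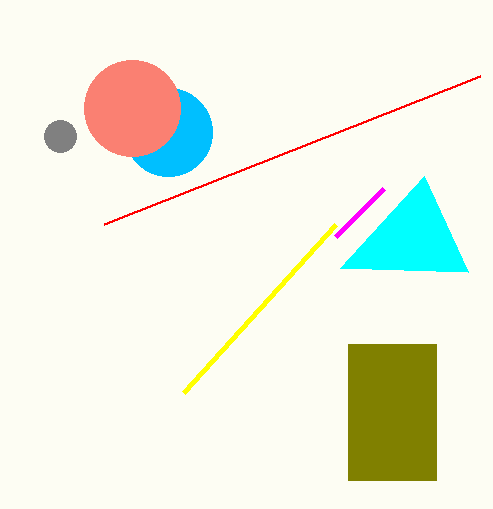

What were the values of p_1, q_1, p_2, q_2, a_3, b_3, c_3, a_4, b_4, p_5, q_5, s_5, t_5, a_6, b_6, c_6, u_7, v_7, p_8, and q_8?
p_1 = 104; q_1 = 224; p_2 = 184; q_2 = 392; a_3 = 60; b_3 = 136; c_3 = 16; a_4 = 168; b_4 = 132; p_5 = 348; q_5 = 344; s_5 = 436; t_5 = 480; a_6 = 132; b_6 = 108; c_6 = 48; u_7 = 424; v_7 = 176; p_8 = 336; q_8 = 236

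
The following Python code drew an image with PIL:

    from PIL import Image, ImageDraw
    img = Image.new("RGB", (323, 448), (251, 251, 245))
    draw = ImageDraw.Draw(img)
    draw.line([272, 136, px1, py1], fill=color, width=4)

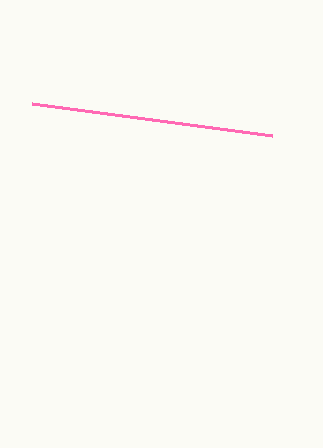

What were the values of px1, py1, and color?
px1 = 32; py1 = 104; color = 'hotpink'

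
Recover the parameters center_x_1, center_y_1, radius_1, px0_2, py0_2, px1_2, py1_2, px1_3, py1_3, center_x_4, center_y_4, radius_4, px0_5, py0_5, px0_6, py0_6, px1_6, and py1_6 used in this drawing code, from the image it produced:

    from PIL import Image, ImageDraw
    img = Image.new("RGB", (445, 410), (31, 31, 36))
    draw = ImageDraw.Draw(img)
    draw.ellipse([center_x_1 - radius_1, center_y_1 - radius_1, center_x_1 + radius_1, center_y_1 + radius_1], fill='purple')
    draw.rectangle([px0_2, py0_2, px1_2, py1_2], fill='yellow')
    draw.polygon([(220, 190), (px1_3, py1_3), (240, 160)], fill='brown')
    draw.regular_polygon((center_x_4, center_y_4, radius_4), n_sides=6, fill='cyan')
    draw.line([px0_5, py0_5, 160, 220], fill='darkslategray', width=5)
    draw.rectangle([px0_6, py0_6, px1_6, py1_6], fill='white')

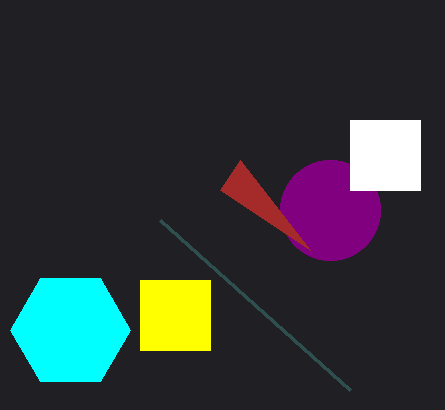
center_x_1 = 330; center_y_1 = 210; radius_1 = 50; px0_2 = 140; py0_2 = 280; px1_2 = 210; py1_2 = 350; px1_3 = 310; py1_3 = 250; center_x_4 = 70; center_y_4 = 330; radius_4 = 60; px0_5 = 350; py0_5 = 390; px0_6 = 350; py0_6 = 120; px1_6 = 420; py1_6 = 190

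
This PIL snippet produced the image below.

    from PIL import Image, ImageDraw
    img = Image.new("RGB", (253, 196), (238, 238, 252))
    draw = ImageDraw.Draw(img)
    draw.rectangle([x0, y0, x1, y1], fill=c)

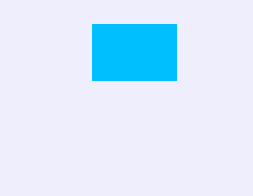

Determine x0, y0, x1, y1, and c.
x0 = 92, y0 = 24, x1 = 176, y1 = 80, c = 'deepskyblue'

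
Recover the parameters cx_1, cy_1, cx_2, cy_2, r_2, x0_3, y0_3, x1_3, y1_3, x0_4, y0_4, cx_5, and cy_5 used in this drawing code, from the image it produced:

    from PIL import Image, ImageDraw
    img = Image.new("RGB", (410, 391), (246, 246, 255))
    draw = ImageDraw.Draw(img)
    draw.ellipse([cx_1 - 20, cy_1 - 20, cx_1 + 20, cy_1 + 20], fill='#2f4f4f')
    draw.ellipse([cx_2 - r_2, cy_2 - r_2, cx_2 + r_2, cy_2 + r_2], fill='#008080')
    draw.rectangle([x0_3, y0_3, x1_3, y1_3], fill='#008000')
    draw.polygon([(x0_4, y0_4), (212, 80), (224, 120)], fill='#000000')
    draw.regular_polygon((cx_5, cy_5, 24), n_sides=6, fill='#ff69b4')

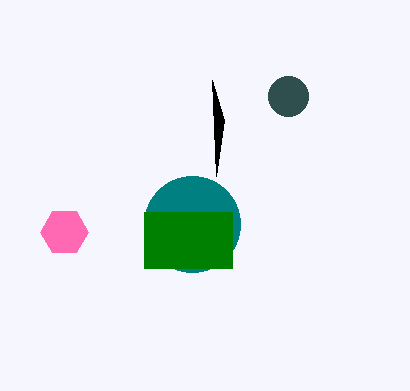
cx_1 = 288; cy_1 = 96; cx_2 = 192; cy_2 = 224; r_2 = 48; x0_3 = 144; y0_3 = 212; x1_3 = 232; y1_3 = 268; x0_4 = 216; y0_4 = 176; cx_5 = 64; cy_5 = 232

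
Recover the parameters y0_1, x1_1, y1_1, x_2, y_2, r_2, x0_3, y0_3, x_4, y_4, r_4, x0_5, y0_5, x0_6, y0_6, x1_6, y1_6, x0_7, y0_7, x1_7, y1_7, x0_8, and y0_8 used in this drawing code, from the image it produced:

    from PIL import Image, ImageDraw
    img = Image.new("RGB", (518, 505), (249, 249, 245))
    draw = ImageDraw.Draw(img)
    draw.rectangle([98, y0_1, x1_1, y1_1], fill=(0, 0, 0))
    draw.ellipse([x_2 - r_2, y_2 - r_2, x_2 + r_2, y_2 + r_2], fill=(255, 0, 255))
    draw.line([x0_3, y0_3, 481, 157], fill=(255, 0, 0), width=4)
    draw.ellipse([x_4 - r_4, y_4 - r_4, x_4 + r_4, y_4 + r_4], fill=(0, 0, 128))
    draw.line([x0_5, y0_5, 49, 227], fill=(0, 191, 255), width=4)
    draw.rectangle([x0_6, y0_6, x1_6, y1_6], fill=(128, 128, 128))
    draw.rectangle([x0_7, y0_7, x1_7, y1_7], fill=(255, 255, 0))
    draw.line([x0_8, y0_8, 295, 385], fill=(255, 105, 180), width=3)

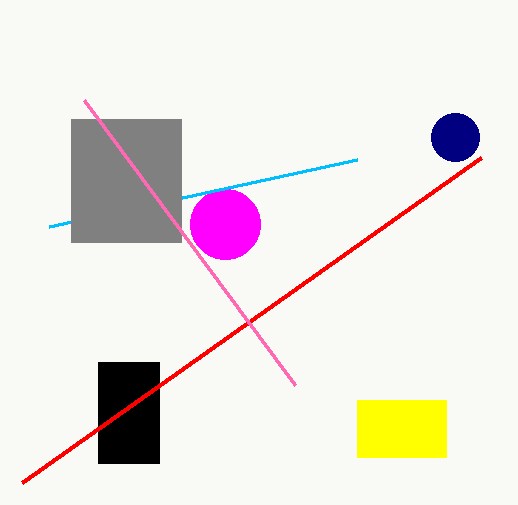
y0_1 = 362; x1_1 = 159; y1_1 = 463; x_2 = 225; y_2 = 224; r_2 = 35; x0_3 = 22; y0_3 = 482; x_4 = 455; y_4 = 137; r_4 = 24; x0_5 = 357; y0_5 = 160; x0_6 = 71; y0_6 = 119; x1_6 = 181; y1_6 = 242; x0_7 = 357; y0_7 = 400; x1_7 = 446; y1_7 = 457; x0_8 = 84; y0_8 = 100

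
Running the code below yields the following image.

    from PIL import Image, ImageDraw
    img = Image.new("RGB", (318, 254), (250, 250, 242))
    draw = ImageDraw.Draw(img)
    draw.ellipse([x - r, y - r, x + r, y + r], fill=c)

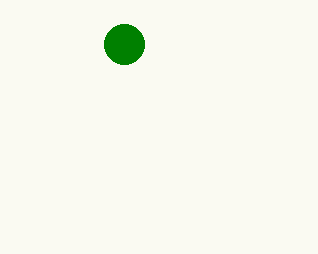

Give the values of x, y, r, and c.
x = 124, y = 44, r = 20, c = 'green'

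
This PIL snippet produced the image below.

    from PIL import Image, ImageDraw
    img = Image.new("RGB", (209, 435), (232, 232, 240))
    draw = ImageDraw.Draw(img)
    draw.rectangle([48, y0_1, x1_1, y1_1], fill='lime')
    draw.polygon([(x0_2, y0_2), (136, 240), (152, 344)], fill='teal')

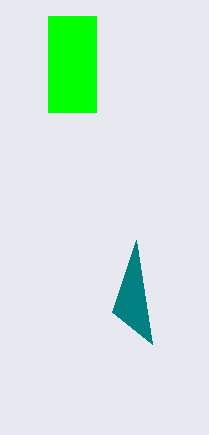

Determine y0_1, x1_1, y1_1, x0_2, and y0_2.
y0_1 = 16; x1_1 = 96; y1_1 = 112; x0_2 = 112; y0_2 = 312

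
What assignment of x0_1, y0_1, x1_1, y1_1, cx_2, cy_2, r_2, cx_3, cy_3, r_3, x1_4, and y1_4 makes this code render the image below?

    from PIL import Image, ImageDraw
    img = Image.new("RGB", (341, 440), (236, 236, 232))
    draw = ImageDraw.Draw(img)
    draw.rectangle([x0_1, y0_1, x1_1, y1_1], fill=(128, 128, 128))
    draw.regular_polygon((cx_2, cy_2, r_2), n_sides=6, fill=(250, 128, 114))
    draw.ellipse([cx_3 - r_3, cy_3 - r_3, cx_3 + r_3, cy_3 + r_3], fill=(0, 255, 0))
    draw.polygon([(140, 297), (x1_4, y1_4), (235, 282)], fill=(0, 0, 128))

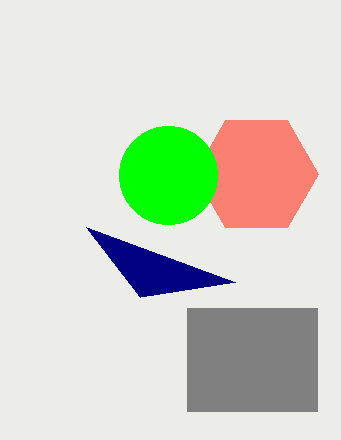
x0_1 = 187; y0_1 = 308; x1_1 = 317; y1_1 = 411; cx_2 = 256; cy_2 = 174; r_2 = 62; cx_3 = 168; cy_3 = 175; r_3 = 49; x1_4 = 86; y1_4 = 227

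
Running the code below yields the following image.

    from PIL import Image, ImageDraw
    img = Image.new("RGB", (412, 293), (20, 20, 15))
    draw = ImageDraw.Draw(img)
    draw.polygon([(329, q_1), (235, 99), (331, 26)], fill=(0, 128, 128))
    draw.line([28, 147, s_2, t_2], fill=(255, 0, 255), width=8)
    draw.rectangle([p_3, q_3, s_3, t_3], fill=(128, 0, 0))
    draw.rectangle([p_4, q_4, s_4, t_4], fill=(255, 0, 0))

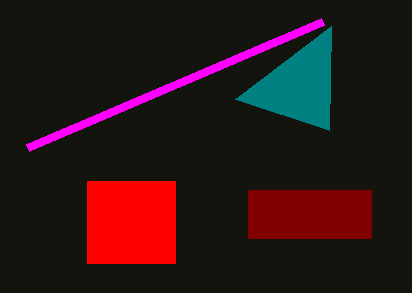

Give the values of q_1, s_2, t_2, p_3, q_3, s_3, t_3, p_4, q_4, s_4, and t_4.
q_1 = 130, s_2 = 323, t_2 = 21, p_3 = 248, q_3 = 190, s_3 = 371, t_3 = 238, p_4 = 87, q_4 = 181, s_4 = 175, t_4 = 263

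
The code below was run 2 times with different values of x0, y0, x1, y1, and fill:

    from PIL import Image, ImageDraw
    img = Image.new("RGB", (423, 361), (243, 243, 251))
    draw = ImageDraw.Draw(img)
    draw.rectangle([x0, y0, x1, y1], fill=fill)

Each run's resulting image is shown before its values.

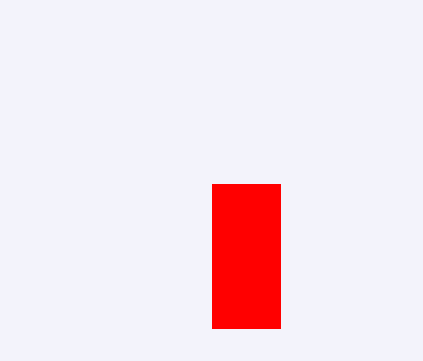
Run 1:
x0 = 212; y0 = 184; x1 = 280; y1 = 328; fill = 'red'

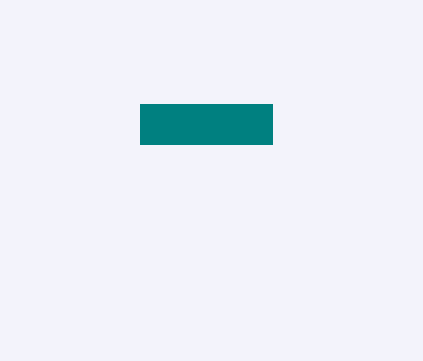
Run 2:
x0 = 140
y0 = 104
x1 = 272
y1 = 144
fill = 'teal'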